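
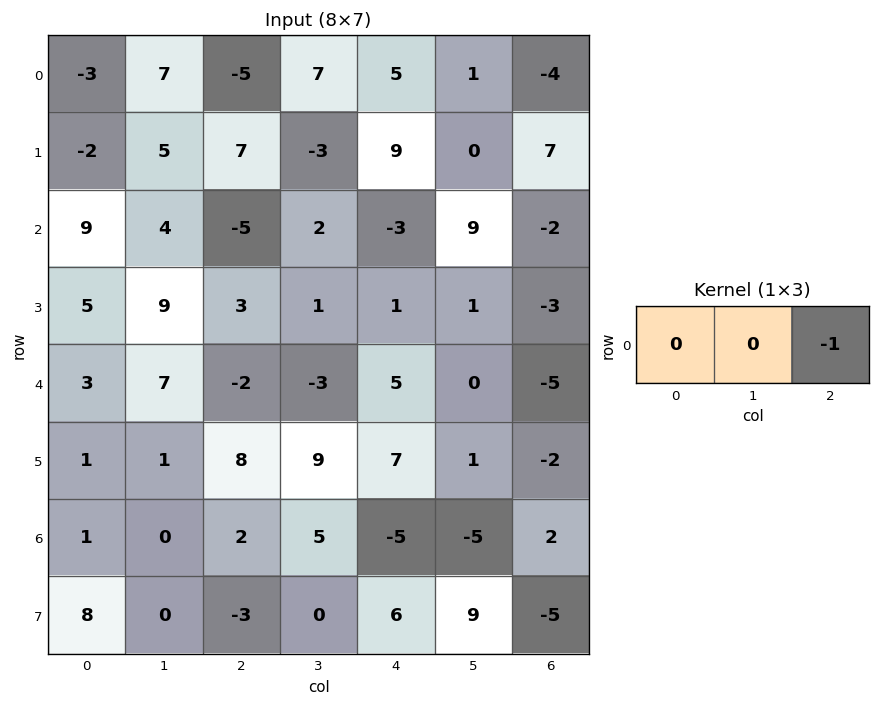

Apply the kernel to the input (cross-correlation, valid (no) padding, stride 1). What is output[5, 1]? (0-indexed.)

-9

The receptive field on the input at this output position is [1 8 9]. Elementwise product with the kernel and sum: 9·-1.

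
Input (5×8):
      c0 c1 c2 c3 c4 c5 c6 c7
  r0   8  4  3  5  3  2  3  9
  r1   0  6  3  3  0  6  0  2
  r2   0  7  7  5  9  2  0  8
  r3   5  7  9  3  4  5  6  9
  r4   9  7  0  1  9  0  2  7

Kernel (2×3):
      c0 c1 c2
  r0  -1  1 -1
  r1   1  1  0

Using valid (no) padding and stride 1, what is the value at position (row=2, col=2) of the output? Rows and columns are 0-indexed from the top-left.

The receptive field on the input at this output position is [7 5 9 / 9 3 4]. Elementwise product with the kernel and sum: 7·-1 + 5·1 + 9·-1 + 9·1 + 3·1.

1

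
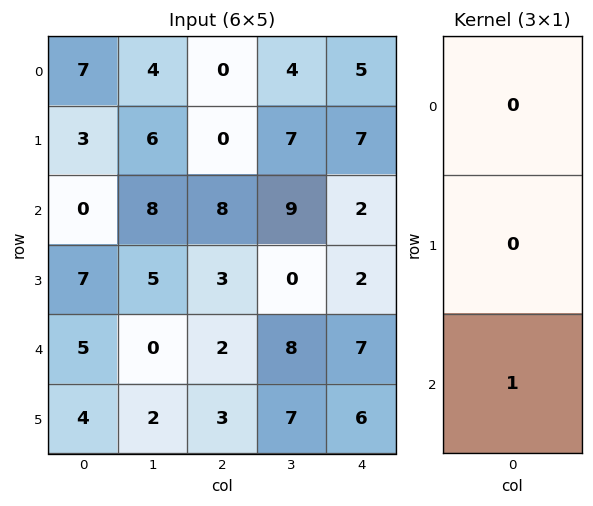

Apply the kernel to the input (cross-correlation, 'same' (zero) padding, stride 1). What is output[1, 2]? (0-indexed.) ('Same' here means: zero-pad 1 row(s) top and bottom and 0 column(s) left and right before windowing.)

8

The receptive field on the zero-padded input at this output position is [0 / 0 / 8]. Elementwise product with the kernel and sum: 8·1.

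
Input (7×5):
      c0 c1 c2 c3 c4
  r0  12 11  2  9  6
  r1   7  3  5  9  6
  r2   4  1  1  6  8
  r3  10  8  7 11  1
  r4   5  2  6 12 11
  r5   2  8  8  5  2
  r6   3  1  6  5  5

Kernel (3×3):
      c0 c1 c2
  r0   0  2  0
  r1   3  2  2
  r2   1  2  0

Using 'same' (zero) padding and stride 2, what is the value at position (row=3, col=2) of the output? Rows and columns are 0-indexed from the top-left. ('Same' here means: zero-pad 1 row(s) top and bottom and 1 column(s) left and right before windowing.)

The receptive field on the zero-padded input at this output position is [5 2 0 / 5 5 0 / 0 0 0]. Elementwise product with the kernel and sum: 2·2 + 5·3 + 5·2 + 0·2 + 0·1 + 0·2.

29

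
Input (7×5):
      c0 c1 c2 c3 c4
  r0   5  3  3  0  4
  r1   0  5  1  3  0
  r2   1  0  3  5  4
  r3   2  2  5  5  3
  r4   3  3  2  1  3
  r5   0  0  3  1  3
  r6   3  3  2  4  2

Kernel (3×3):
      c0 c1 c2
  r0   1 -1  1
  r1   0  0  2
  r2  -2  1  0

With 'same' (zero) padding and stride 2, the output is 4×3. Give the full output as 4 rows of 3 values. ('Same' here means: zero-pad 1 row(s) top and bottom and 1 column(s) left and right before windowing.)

Output[0,0]: The receptive field on the zero-padded input at this output position is [0 0 0 / 0 5 3 / 0 0 5]. Elementwise product with the kernel and sum: 0·1 + 0·-1 + 0·1 + 3·2 + 0·-2 + 0·1.

6 -9 -6
7 18 -4
6 7 3
6 6 -2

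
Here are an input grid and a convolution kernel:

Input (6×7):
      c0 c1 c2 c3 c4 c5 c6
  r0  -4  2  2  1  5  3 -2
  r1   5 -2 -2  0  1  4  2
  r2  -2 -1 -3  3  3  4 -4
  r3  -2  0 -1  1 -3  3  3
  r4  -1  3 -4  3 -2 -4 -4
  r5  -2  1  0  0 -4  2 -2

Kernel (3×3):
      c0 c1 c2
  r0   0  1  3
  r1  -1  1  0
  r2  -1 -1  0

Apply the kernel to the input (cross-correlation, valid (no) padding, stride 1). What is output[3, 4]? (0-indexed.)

The receptive field on the input at this output position is [-3 3 3 / -2 -4 -4 / -4 2 -2]. Elementwise product with the kernel and sum: 3·1 + 3·3 + -2·-1 + -4·1 + -4·-1 + 2·-1.

12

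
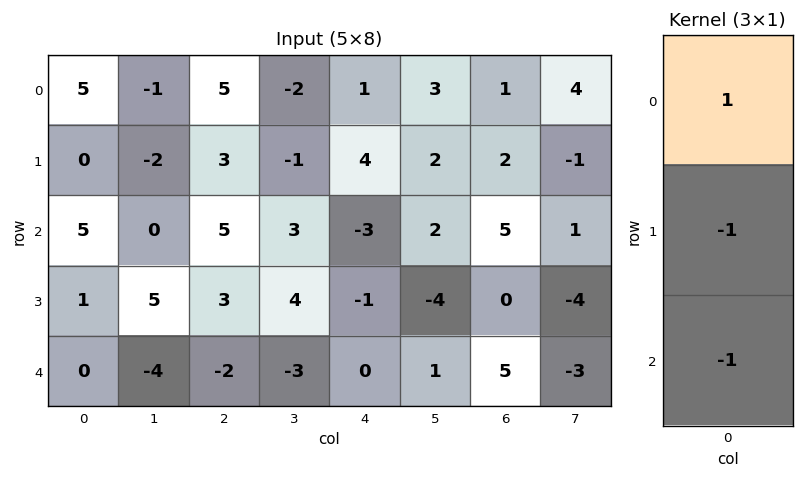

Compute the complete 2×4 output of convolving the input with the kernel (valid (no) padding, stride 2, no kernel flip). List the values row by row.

Output[0,0]: The receptive field on the input at this output position is [5 / 0 / 5]. Elementwise product with the kernel and sum: 5·1 + 0·-1 + 5·-1.

0 -3 0 -6
4 4 -2 0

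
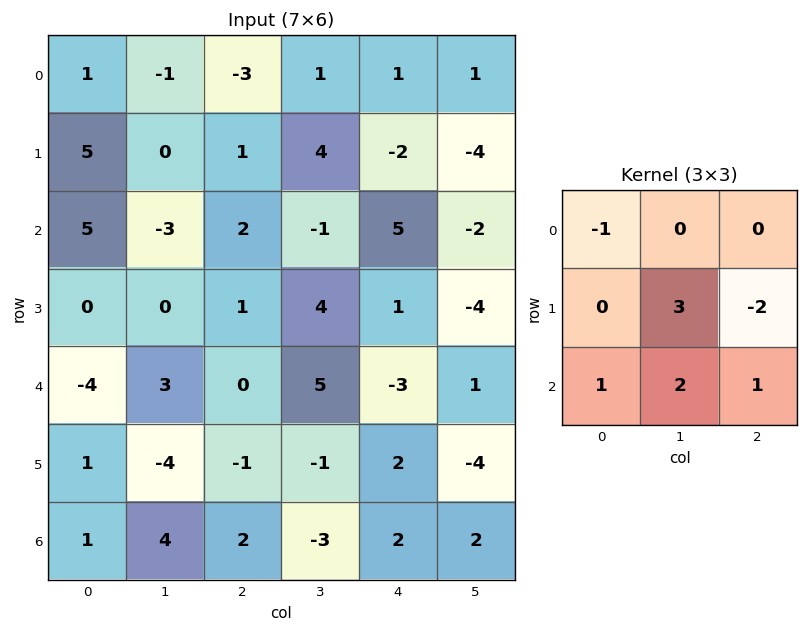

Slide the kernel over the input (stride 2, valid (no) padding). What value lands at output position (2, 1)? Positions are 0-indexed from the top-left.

-9

The receptive field on the input at this output position is [0 5 -3 / -1 -1 2 / 2 -3 2]. Elementwise product with the kernel and sum: 0·-1 + -1·3 + 2·-2 + 2·1 + -3·2 + 2·1.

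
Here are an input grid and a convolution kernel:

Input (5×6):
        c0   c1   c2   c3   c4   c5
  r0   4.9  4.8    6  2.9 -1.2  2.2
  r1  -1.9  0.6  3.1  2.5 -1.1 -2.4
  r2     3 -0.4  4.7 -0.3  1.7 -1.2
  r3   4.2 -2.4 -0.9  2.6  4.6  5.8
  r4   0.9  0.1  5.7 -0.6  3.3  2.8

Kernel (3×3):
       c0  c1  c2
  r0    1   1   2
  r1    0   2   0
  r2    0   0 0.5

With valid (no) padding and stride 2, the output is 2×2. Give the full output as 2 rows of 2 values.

Output[0,0]: The receptive field on the input at this output position is [4.9 4.8 6 / -1.9 0.6 3.1 / 3 -0.4 4.7]. Elementwise product with the kernel and sum: 4.9·1 + 4.8·1 + 6·2 + 0.6·2 + 4.7·0.5.

25.25 12.35
10.05 14.65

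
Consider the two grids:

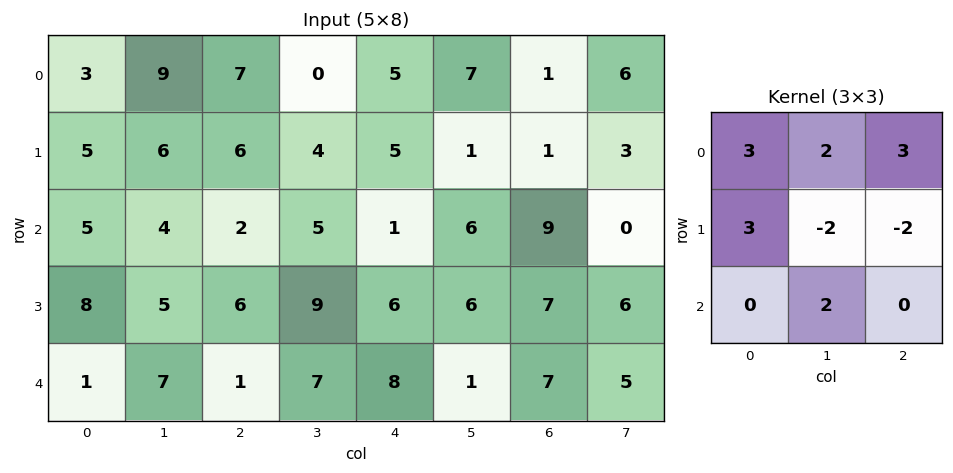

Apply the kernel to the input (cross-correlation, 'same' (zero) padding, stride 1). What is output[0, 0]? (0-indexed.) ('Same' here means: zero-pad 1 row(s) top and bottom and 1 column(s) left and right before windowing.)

The receptive field on the zero-padded input at this output position is [0 0 0 / 0 3 9 / 0 5 6]. Elementwise product with the kernel and sum: 0·3 + 0·2 + 0·3 + 0·3 + 3·-2 + 9·-2 + 5·2.

-14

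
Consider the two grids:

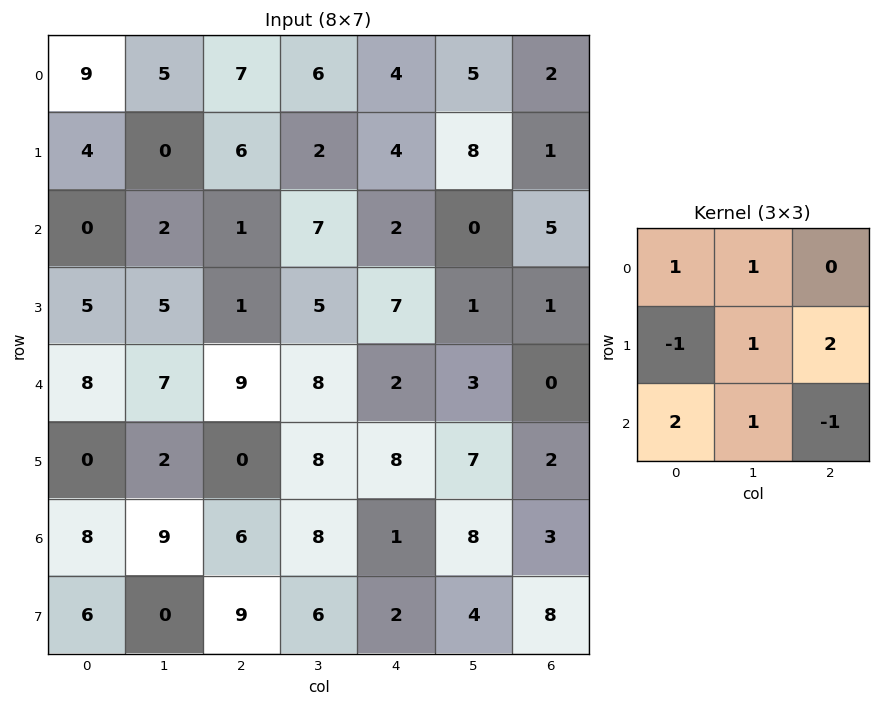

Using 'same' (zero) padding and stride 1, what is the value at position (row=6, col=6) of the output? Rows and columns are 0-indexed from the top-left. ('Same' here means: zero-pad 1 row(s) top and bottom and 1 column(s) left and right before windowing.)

20

The receptive field on the zero-padded input at this output position is [7 2 0 / 8 3 0 / 4 8 0]. Elementwise product with the kernel and sum: 7·1 + 2·1 + 8·-1 + 3·1 + 0·2 + 4·2 + 8·1 + 0·-1.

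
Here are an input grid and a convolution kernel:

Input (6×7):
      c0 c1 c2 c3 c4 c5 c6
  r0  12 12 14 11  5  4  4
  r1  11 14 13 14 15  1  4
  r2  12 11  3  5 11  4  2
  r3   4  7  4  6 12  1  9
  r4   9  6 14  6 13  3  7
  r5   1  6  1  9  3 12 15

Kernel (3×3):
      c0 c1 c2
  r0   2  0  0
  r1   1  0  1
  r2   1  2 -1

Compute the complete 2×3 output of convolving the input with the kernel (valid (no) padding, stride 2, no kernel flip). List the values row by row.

Output[0,0]: The receptive field on the input at this output position is [12 12 14 / 11 14 13 / 12 11 3]. Elementwise product with the kernel and sum: 12·2 + 11·1 + 13·1 + 12·1 + 11·2 + 3·-1.
Output[0,1]: The receptive field on the input at this output position is [14 11 5 / 13 14 15 / 3 5 11]. Elementwise product with the kernel and sum: 14·2 + 13·1 + 15·1 + 3·1 + 5·2 + 11·-1.

79 58 46
39 35 55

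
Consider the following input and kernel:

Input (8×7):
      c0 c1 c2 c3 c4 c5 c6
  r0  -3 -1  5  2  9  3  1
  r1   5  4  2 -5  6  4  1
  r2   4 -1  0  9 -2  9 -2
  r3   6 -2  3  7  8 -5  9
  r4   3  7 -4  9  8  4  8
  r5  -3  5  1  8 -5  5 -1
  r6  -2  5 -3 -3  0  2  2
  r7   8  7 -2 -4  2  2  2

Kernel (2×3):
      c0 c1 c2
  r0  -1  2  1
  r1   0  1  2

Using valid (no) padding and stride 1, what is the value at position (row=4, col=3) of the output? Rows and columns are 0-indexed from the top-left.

16

The receptive field on the input at this output position is [9 8 4 / 8 -5 5]. Elementwise product with the kernel and sum: 9·-1 + 8·2 + 4·1 + -5·1 + 5·2.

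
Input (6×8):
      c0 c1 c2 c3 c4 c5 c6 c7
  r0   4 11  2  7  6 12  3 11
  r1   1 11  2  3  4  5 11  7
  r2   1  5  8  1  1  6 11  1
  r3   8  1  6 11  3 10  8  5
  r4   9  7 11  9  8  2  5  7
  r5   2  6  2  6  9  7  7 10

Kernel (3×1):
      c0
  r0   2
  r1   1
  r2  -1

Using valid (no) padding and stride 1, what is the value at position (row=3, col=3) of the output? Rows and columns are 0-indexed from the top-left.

25

The receptive field on the input at this output position is [11 / 9 / 6]. Elementwise product with the kernel and sum: 11·2 + 9·1 + 6·-1.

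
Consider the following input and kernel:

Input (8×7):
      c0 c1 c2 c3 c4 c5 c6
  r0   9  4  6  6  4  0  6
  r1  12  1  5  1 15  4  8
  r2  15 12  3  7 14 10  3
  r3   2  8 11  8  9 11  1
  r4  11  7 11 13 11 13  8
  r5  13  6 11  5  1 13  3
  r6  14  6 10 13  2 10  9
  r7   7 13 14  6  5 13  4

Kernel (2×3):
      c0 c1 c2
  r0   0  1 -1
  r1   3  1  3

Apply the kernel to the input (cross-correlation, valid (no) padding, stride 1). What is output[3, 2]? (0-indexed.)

78

The receptive field on the input at this output position is [11 8 9 / 11 13 11]. Elementwise product with the kernel and sum: 8·1 + 9·-1 + 11·3 + 13·1 + 11·3.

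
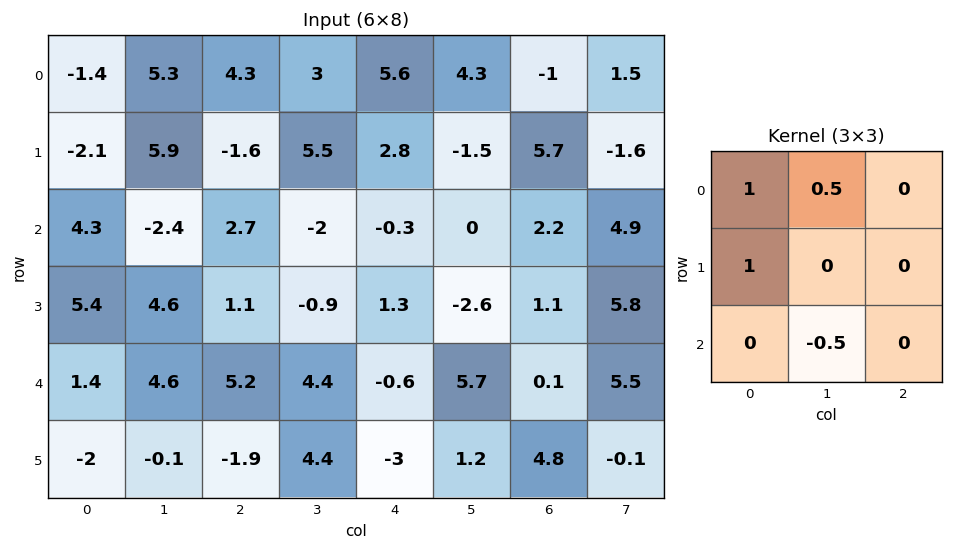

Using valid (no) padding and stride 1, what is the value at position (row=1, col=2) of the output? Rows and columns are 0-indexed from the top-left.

4.3

The receptive field on the input at this output position is [-1.6 5.5 2.8 / 2.7 -2 -0.3 / 1.1 -0.9 1.3]. Elementwise product with the kernel and sum: -1.6·1 + 5.5·0.5 + 2.7·1 + -0.9·-0.5.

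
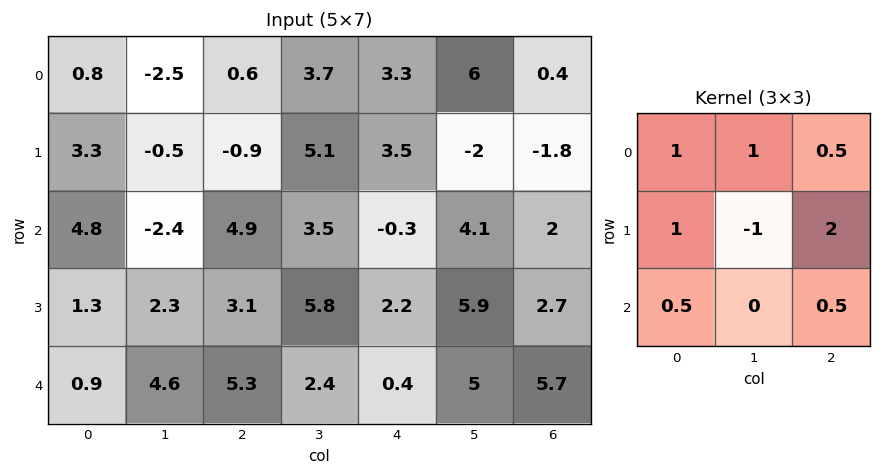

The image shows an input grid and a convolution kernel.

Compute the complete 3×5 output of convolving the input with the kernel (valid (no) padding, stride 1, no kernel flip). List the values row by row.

Output[0,0]: The receptive field on the input at this output position is [0.8 -2.5 0.6 / 3.3 -0.5 -0.9 / 4.8 -2.4 4.9]. Elementwise product with the kernel and sum: 0.8·1 + -2.5·1 + 0.6·0.5 + 3.3·1 + -0.5·-1 + -0.9·2 + 4.8·0.5 + 4.9·0.5.

5.45 11.1 9.25 11.4 12.25
21.55 4.9 9.4 25.45 2.65
13.15 18.55 12.8 24.35 9.55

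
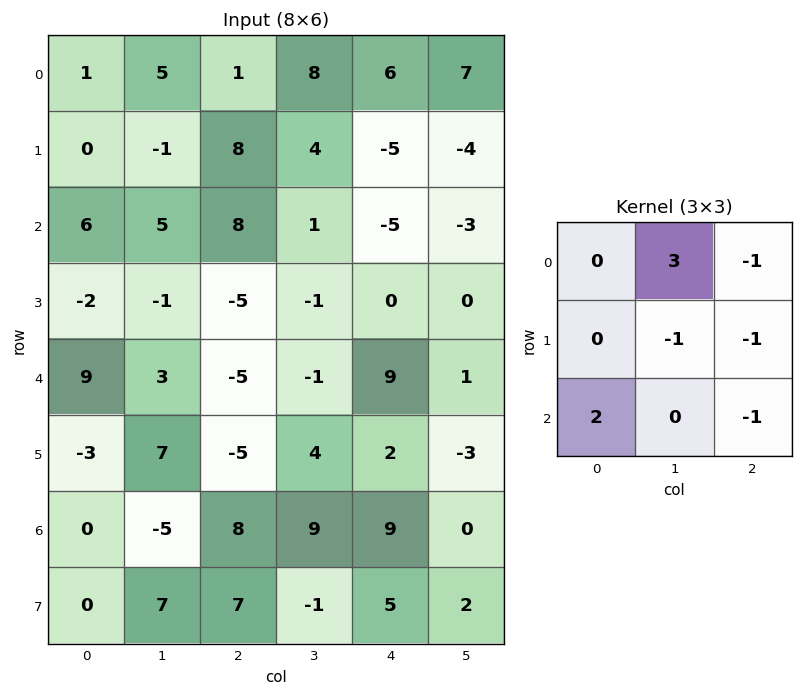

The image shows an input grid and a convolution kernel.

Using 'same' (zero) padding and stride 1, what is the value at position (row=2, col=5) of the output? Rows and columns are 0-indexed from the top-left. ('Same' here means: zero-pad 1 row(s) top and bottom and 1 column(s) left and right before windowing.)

-9

The receptive field on the zero-padded input at this output position is [-5 -4 0 / -5 -3 0 / 0 0 0]. Elementwise product with the kernel and sum: -4·3 + 0·-1 + -3·-1 + 0·-1 + 0·2 + 0·-1.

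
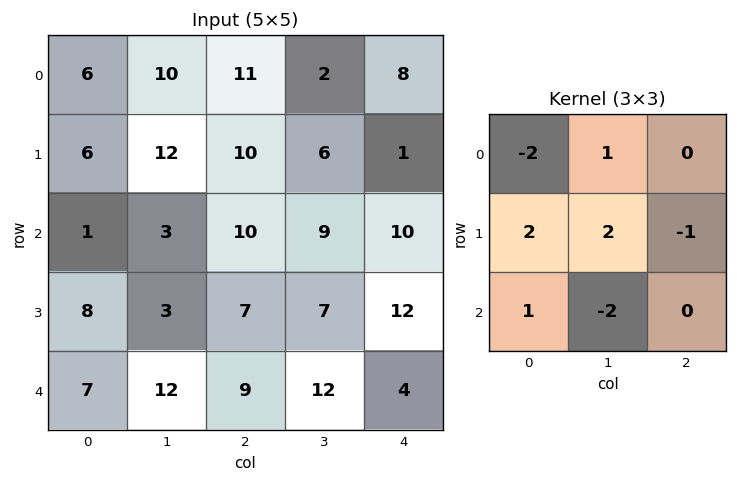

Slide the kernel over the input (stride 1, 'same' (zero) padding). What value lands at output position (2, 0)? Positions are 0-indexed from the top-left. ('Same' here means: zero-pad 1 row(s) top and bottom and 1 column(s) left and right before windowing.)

The receptive field on the zero-padded input at this output position is [0 6 12 / 0 1 3 / 0 8 3]. Elementwise product with the kernel and sum: 0·-2 + 6·1 + 0·2 + 1·2 + 3·-1 + 0·1 + 8·-2.

-11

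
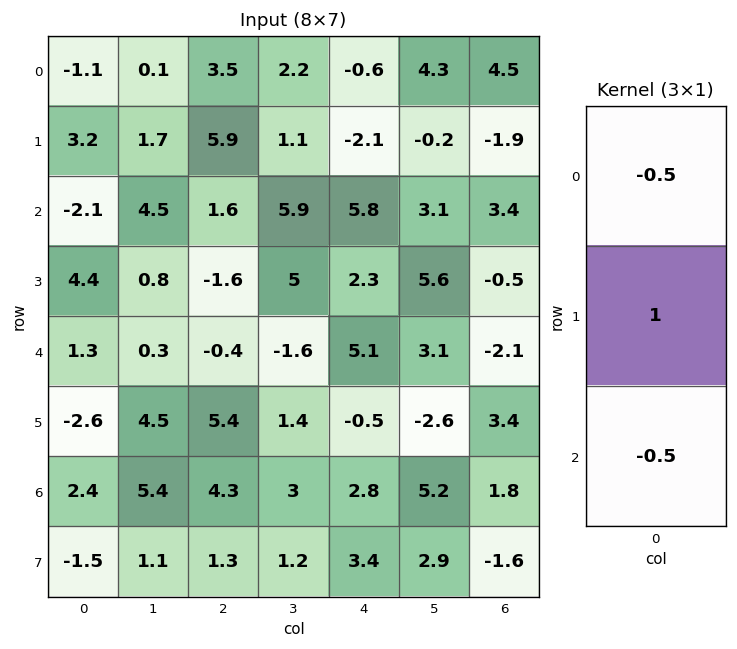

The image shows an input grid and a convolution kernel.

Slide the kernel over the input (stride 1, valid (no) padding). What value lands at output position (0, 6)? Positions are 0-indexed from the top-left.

The receptive field on the input at this output position is [4.5 / -1.9 / 3.4]. Elementwise product with the kernel and sum: 4.5·-0.5 + -1.9·1 + 3.4·-0.5.

-5.85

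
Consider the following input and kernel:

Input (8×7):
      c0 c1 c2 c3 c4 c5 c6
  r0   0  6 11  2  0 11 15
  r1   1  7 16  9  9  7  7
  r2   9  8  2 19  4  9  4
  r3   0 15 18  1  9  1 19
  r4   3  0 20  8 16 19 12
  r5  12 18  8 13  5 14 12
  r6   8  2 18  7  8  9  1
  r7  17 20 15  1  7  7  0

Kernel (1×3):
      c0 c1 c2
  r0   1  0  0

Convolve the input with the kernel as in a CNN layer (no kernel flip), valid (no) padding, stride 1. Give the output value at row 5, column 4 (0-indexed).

The receptive field on the input at this output position is [5 14 12]. Elementwise product with the kernel and sum: 5·1.

5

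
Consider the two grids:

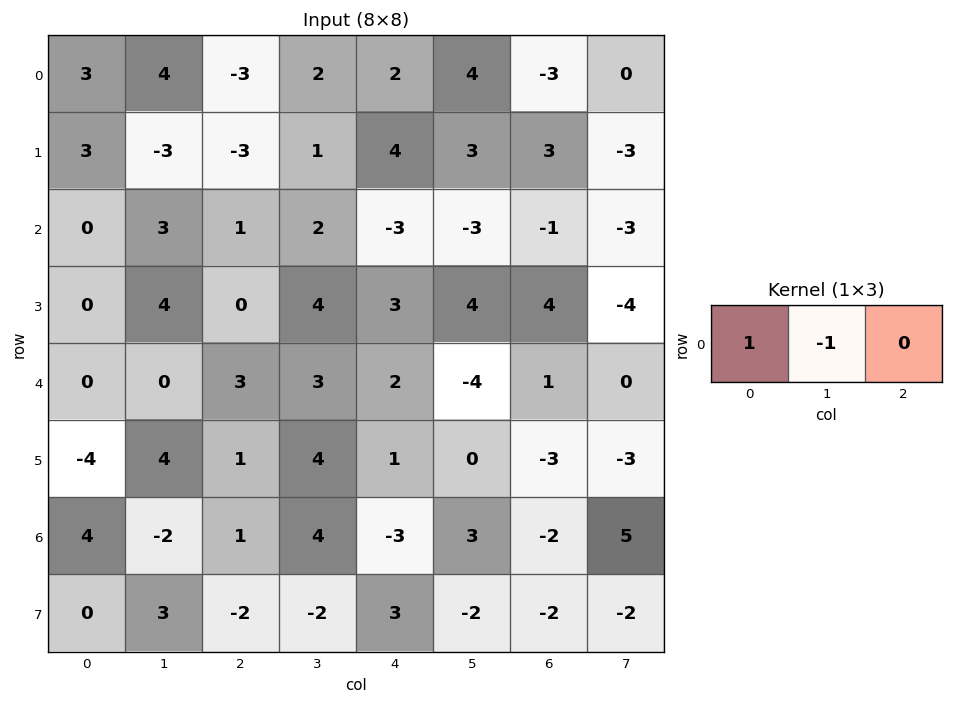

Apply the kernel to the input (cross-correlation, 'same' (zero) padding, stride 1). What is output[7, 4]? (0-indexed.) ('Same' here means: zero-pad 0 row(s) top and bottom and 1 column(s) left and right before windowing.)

The receptive field on the zero-padded input at this output position is [-2 3 -2]. Elementwise product with the kernel and sum: -2·1 + 3·-1.

-5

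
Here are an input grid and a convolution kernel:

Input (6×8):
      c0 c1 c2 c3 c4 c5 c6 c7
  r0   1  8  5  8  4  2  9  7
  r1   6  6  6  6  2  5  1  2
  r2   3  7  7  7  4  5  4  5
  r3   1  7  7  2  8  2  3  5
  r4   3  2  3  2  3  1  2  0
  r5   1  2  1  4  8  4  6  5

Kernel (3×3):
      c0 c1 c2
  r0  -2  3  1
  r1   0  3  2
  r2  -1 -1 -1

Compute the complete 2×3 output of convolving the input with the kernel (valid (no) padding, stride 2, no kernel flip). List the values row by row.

Output[0,0]: The receptive field on the input at this output position is [1 8 5 / 6 6 6 / 3 7 7]. Elementwise product with the kernel and sum: 1·-2 + 8·3 + 5·1 + 6·3 + 6·2 + 3·-1 + 7·-1 + 7·-1.
Output[0,1]: The receptive field on the input at this output position is [5 8 4 / 6 6 2 / 7 7 4]. Elementwise product with the kernel and sum: 5·-2 + 8·3 + 4·1 + 6·3 + 2·2 + 7·-1 + 7·-1 + 4·-1.

40 22 11
49 25 17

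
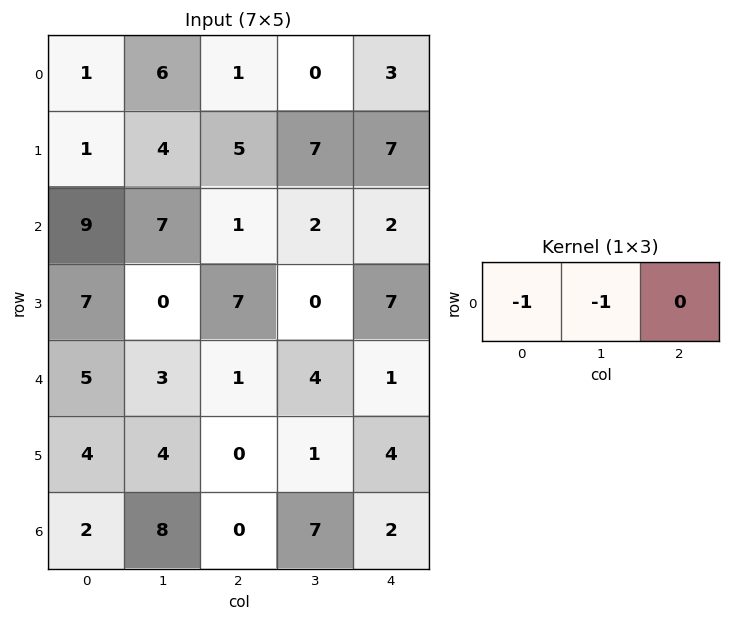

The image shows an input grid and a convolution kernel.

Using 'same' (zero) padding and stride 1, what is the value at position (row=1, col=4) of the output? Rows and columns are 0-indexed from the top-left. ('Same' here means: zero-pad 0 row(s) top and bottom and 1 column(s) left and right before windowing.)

-14

The receptive field on the zero-padded input at this output position is [7 7 0]. Elementwise product with the kernel and sum: 7·-1 + 7·-1.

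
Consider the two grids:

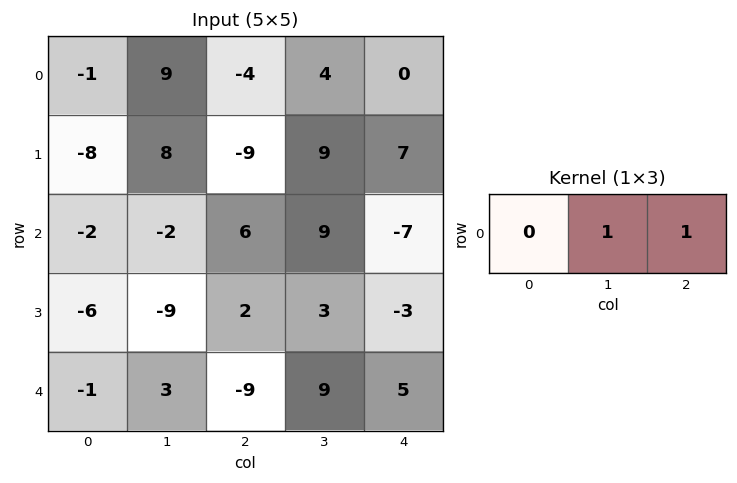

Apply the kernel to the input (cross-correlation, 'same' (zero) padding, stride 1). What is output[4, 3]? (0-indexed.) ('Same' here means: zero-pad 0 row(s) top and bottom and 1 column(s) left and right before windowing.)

14

The receptive field on the zero-padded input at this output position is [-9 9 5]. Elementwise product with the kernel and sum: 9·1 + 5·1.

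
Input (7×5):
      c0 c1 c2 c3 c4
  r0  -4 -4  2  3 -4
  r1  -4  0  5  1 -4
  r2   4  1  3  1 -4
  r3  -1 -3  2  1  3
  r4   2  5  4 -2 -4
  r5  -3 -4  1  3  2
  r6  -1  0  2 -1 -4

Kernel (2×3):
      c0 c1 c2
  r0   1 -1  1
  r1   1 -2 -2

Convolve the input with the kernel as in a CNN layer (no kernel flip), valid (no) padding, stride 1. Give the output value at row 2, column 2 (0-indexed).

The receptive field on the input at this output position is [3 1 -4 / 2 1 3]. Elementwise product with the kernel and sum: 3·1 + 1·-1 + -4·1 + 2·1 + 1·-2 + 3·-2.

-8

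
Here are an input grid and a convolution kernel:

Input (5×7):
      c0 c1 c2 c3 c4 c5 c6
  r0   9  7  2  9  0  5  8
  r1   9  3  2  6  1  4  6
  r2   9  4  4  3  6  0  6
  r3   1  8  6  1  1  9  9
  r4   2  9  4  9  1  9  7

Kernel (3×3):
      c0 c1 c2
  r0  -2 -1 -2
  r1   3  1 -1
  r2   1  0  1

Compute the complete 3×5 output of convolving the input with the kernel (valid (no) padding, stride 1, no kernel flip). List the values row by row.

12 -22 8 -10 -8
9 2 4 4 4
-19 29 0 1 -13

Output[0,0]: The receptive field on the input at this output position is [9 7 2 / 9 3 2 / 9 4 4]. Elementwise product with the kernel and sum: 9·-2 + 7·-1 + 2·-2 + 9·3 + 3·1 + 2·-1 + 9·1 + 4·1.
Output[0,1]: The receptive field on the input at this output position is [7 2 9 / 3 2 6 / 4 4 3]. Elementwise product with the kernel and sum: 7·-2 + 2·-1 + 9·-2 + 3·3 + 2·1 + 6·-1 + 4·1 + 3·1.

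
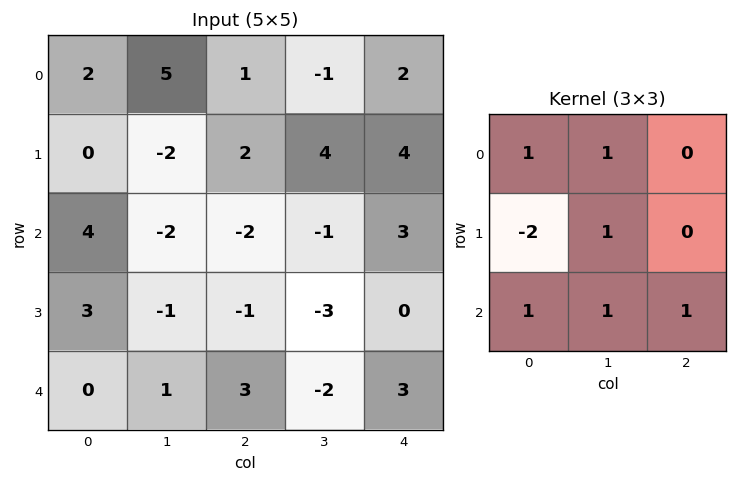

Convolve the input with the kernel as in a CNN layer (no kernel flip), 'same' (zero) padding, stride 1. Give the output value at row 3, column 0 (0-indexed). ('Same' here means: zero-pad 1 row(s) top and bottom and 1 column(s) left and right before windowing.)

The receptive field on the zero-padded input at this output position is [0 4 -2 / 0 3 -1 / 0 0 1]. Elementwise product with the kernel and sum: 0·1 + 4·1 + 0·-2 + 3·1 + 0·1 + 0·1 + 1·1.

8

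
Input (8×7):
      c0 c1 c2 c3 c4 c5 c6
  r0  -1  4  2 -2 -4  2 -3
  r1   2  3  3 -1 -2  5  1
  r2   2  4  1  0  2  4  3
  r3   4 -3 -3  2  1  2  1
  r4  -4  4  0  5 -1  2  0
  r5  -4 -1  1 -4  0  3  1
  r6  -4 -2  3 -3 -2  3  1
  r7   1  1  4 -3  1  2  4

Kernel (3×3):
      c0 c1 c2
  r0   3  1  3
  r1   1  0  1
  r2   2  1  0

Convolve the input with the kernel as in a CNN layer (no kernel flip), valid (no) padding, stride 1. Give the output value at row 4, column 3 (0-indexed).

11

The receptive field on the input at this output position is [5 -1 2 / -4 0 3 / -3 -2 3]. Elementwise product with the kernel and sum: 5·3 + -1·1 + 2·3 + -4·1 + 3·1 + -3·2 + -2·1.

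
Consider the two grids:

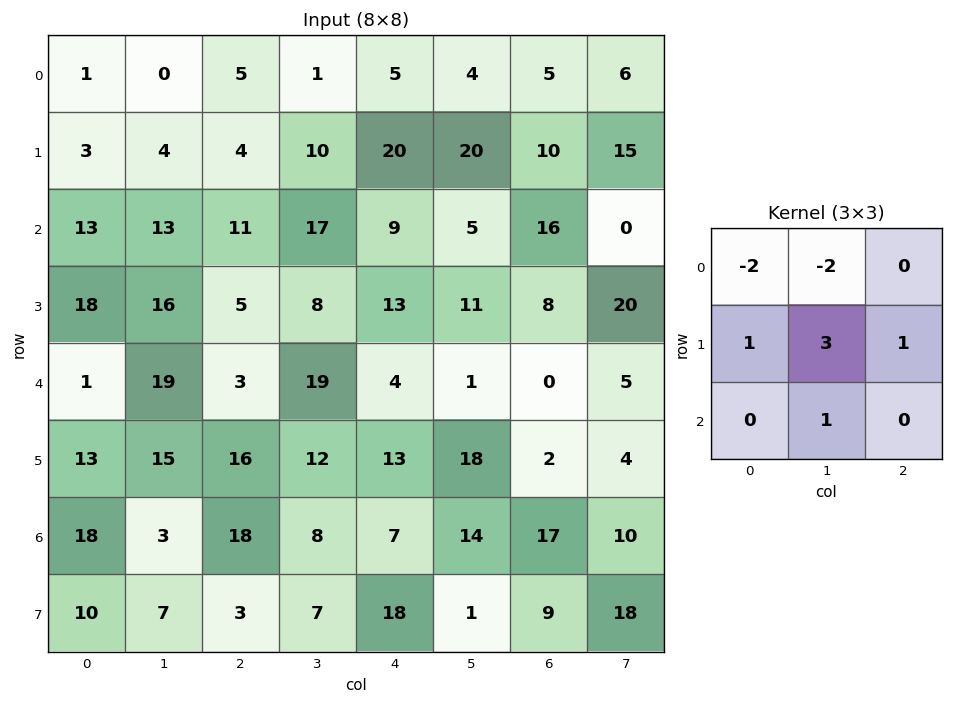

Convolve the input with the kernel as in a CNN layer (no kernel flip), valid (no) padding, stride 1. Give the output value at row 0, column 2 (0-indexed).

The receptive field on the input at this output position is [5 1 5 / 4 10 20 / 11 17 9]. Elementwise product with the kernel and sum: 5·-2 + 1·-2 + 4·1 + 10·3 + 20·1 + 17·1.

59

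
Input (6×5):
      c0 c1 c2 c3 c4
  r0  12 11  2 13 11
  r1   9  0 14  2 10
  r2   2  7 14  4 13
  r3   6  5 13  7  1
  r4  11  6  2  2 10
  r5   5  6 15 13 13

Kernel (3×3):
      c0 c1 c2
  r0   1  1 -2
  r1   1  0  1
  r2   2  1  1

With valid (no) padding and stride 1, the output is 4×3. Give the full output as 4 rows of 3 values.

Output[0,0]: The receptive field on the input at this output position is [12 11 2 / 9 0 14 / 2 7 14]. Elementwise product with the kernel and sum: 12·1 + 11·1 + 2·-2 + 9·1 + 14·1 + 2·2 + 7·1 + 14·1.

67 21 62
27 51 57
30 41 22
29 52 86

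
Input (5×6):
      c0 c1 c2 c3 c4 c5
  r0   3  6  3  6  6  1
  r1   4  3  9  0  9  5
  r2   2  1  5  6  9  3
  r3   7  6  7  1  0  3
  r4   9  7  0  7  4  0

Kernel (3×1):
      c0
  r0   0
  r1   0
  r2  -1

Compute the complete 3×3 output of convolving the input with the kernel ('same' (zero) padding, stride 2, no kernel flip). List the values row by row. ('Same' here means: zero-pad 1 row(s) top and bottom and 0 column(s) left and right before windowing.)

-4 -9 -9
-7 -7 0
0 0 0

Output[0,0]: The receptive field on the zero-padded input at this output position is [0 / 3 / 4]. Elementwise product with the kernel and sum: 4·-1.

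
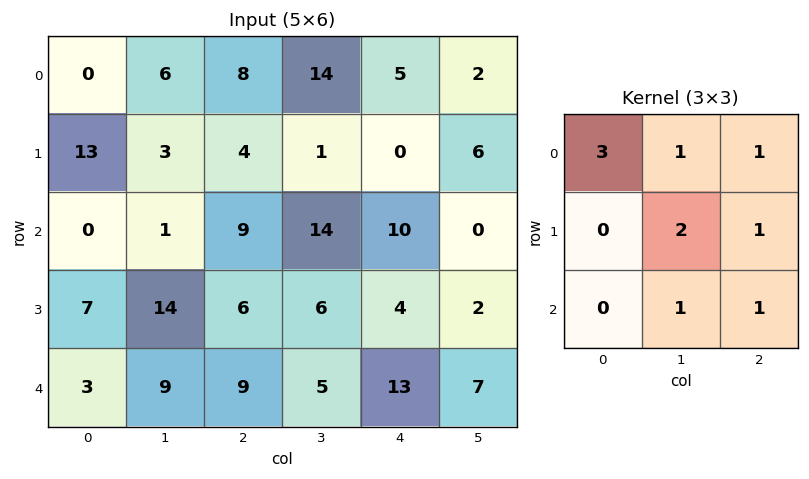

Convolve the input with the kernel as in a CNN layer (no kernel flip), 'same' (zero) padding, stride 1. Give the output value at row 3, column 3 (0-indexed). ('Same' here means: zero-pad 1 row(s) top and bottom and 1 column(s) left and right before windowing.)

The receptive field on the zero-padded input at this output position is [9 14 10 / 6 6 4 / 9 5 13]. Elementwise product with the kernel and sum: 9·3 + 14·1 + 10·1 + 6·2 + 4·1 + 5·1 + 13·1.

85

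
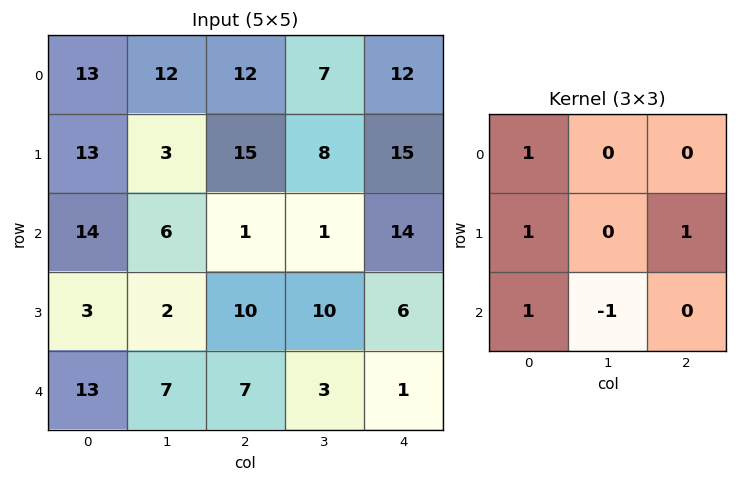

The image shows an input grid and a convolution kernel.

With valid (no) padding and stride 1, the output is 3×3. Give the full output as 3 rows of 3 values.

Output[0,0]: The receptive field on the input at this output position is [13 12 12 / 13 3 15 / 14 6 1]. Elementwise product with the kernel and sum: 13·1 + 13·1 + 15·1 + 14·1 + 6·-1.
Output[0,1]: The receptive field on the input at this output position is [12 12 7 / 3 15 8 / 6 1 1]. Elementwise product with the kernel and sum: 12·1 + 3·1 + 8·1 + 6·1 + 1·-1.

49 28 42
29 2 30
33 18 21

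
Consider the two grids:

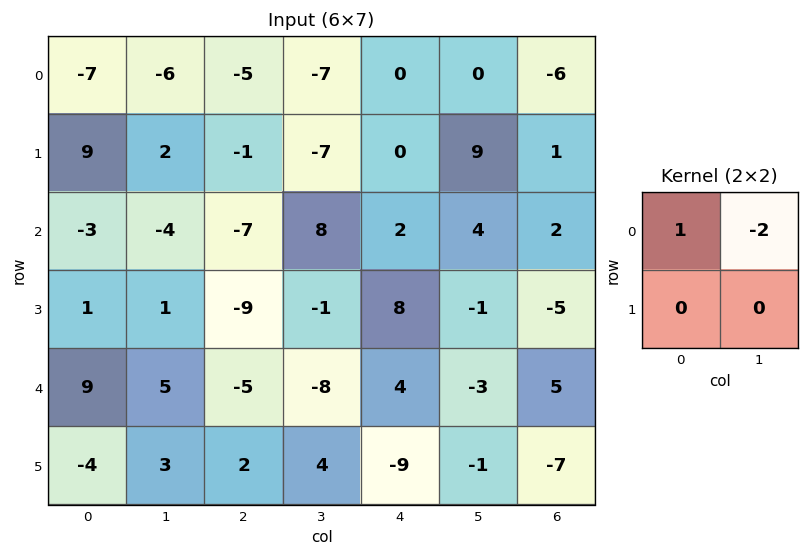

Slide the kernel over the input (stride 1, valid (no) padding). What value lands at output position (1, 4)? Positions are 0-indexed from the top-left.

-18

The receptive field on the input at this output position is [0 9 / 2 4]. Elementwise product with the kernel and sum: 0·1 + 9·-2.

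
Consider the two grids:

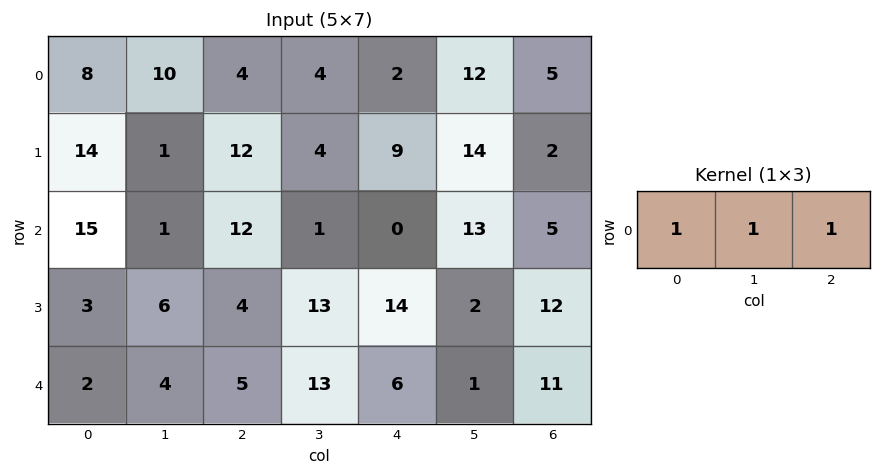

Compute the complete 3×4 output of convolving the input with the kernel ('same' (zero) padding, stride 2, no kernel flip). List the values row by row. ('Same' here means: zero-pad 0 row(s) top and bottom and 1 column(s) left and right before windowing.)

18 18 18 17
16 14 14 18
6 22 20 12

Output[0,0]: The receptive field on the zero-padded input at this output position is [0 8 10]. Elementwise product with the kernel and sum: 0·1 + 8·1 + 10·1.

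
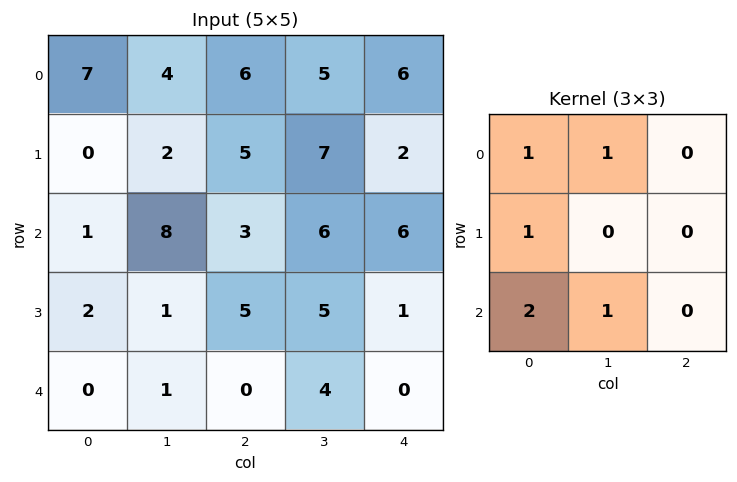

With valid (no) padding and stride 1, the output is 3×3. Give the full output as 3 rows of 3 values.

Output[0,0]: The receptive field on the input at this output position is [7 4 6 / 0 2 5 / 1 8 3]. Elementwise product with the kernel and sum: 7·1 + 4·1 + 0·1 + 1·2 + 8·1.

21 31 28
8 22 30
12 14 18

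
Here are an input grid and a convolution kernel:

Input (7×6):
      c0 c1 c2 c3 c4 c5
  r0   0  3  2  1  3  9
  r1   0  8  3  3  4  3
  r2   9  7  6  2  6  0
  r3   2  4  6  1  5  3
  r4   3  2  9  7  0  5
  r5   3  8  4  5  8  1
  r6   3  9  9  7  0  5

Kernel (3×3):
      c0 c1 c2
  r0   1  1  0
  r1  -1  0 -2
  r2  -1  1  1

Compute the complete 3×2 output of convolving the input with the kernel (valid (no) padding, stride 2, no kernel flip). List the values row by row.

Output[0,0]: The receptive field on the input at this output position is [0 3 2 / 0 8 3 / 9 7 6]. Elementwise product with the kernel and sum: 0·1 + 3·1 + 0·-1 + 3·-2 + 9·-1 + 7·1 + 6·1.

1 -6
10 -10
9 -6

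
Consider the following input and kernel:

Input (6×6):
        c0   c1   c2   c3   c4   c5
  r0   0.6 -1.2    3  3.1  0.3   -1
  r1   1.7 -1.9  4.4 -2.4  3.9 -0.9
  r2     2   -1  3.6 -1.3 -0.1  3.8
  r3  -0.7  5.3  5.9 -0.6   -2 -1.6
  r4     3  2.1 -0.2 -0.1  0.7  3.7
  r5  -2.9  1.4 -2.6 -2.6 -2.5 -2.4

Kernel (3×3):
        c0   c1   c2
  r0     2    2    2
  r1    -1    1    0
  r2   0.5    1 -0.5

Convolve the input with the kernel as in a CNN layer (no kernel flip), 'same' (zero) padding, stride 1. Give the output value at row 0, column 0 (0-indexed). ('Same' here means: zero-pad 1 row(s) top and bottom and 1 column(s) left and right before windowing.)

The receptive field on the zero-padded input at this output position is [0 0 0 / 0 0.6 -1.2 / 0 1.7 -1.9]. Elementwise product with the kernel and sum: 0·2 + 0·2 + 0·2 + 0·-1 + 0.6·1 + 0·0.5 + 1.7·1 + -1.9·-0.5.

3.25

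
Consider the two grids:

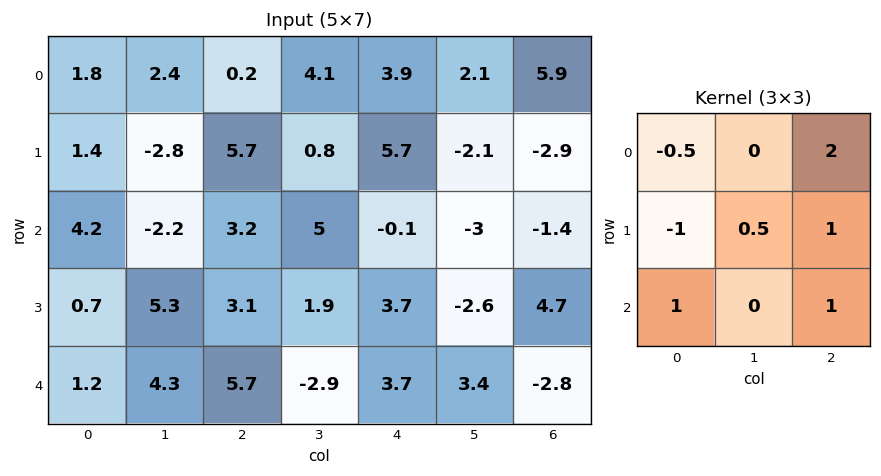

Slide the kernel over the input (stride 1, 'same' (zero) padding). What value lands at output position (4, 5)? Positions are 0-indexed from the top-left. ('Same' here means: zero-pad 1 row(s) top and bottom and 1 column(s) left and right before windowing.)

2.75

The receptive field on the zero-padded input at this output position is [3.7 -2.6 4.7 / 3.7 3.4 -2.8 / 0 0 0]. Elementwise product with the kernel and sum: 3.7·-0.5 + 4.7·2 + 3.7·-1 + 3.4·0.5 + -2.8·1 + 0·1 + 0·1.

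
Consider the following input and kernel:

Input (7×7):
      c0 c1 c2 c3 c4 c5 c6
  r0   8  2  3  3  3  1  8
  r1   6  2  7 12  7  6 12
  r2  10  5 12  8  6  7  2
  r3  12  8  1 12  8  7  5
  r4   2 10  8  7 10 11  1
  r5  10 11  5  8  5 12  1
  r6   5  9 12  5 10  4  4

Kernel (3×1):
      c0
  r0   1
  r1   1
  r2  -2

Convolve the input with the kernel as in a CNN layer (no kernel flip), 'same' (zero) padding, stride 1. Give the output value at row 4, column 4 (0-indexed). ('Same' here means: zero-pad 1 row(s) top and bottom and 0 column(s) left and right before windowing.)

8

The receptive field on the zero-padded input at this output position is [8 / 10 / 5]. Elementwise product with the kernel and sum: 8·1 + 10·1 + 5·-2.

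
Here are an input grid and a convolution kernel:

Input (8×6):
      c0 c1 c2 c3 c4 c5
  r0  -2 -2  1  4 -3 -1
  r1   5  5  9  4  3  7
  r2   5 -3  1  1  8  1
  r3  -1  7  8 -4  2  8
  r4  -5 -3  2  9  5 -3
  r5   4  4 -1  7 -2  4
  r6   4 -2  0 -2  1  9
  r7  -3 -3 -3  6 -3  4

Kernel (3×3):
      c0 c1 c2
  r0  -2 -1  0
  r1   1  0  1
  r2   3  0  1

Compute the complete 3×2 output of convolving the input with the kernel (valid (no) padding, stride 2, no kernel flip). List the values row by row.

Output[0,0]: The receptive field on the input at this output position is [-2 -2 1 / 5 5 9 / 5 -3 1]. Elementwise product with the kernel and sum: -2·-2 + -2·-1 + 5·1 + 9·1 + 5·3 + 1·1.

36 17
-13 18
28 -15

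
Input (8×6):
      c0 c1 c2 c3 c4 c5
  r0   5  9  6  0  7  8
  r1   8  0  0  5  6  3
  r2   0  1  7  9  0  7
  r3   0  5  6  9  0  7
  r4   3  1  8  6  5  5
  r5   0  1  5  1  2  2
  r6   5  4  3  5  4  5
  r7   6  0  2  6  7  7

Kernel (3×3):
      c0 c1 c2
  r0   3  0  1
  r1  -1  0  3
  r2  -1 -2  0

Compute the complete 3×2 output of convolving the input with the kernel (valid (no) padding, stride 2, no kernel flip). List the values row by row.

11 18
20 -5
19 17

Output[0,0]: The receptive field on the input at this output position is [5 9 6 / 8 0 0 / 0 1 7]. Elementwise product with the kernel and sum: 5·3 + 6·1 + 8·-1 + 0·3 + 0·-1 + 1·-2.
Output[0,1]: The receptive field on the input at this output position is [6 0 7 / 0 5 6 / 7 9 0]. Elementwise product with the kernel and sum: 6·3 + 7·1 + 0·-1 + 6·3 + 7·-1 + 9·-2.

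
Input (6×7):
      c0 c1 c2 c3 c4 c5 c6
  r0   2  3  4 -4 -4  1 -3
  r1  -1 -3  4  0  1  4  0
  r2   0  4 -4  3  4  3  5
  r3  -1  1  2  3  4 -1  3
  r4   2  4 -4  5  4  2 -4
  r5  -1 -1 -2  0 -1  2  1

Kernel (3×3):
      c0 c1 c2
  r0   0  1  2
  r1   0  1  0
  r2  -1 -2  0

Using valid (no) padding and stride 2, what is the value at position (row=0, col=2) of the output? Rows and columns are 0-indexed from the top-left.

-11

The receptive field on the input at this output position is [-4 1 -3 / 1 4 0 / 4 3 5]. Elementwise product with the kernel and sum: 1·1 + -3·2 + 4·1 + 4·-1 + 3·-2.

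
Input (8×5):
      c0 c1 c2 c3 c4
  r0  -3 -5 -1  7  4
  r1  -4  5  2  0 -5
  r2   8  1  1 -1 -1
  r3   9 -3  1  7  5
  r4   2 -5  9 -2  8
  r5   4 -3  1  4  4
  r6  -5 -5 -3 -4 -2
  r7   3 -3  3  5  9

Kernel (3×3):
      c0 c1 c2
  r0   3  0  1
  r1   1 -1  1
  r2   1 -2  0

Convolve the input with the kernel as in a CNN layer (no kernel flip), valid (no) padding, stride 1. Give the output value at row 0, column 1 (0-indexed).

The receptive field on the input at this output position is [-5 -1 7 / 5 2 0 / 1 1 -1]. Elementwise product with the kernel and sum: -5·3 + 7·1 + 5·1 + 2·-1 + 0·1 + 1·1 + 1·-2.

-6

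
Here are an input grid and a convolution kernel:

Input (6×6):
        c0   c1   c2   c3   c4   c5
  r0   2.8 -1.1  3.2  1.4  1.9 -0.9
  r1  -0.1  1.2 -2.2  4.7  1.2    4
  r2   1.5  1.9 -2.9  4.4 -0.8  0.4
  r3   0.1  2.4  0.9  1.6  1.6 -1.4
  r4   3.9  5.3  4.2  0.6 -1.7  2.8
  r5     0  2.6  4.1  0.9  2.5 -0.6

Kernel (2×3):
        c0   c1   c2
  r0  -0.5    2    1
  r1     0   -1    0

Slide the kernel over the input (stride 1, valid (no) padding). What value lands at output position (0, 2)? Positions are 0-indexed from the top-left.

-1.6

The receptive field on the input at this output position is [3.2 1.4 1.9 / -2.2 4.7 1.2]. Elementwise product with the kernel and sum: 3.2·-0.5 + 1.4·2 + 1.9·1 + 4.7·-1.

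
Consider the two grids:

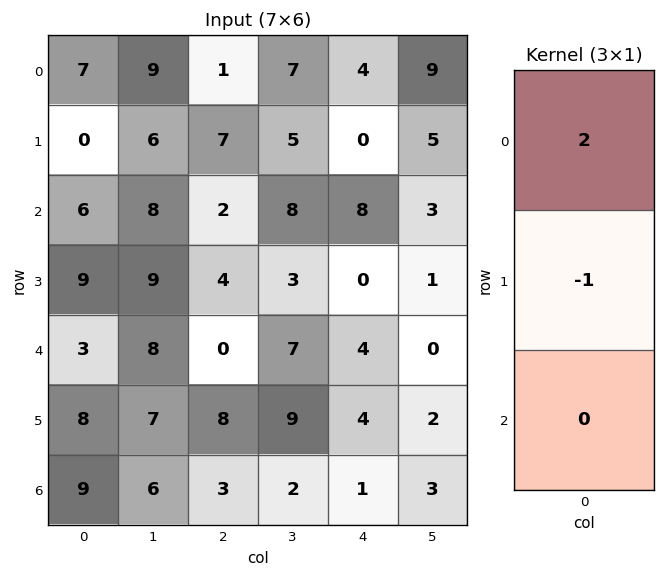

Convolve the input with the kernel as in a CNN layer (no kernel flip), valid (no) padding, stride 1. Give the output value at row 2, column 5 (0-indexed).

The receptive field on the input at this output position is [3 / 1 / 0]. Elementwise product with the kernel and sum: 3·2 + 1·-1.

5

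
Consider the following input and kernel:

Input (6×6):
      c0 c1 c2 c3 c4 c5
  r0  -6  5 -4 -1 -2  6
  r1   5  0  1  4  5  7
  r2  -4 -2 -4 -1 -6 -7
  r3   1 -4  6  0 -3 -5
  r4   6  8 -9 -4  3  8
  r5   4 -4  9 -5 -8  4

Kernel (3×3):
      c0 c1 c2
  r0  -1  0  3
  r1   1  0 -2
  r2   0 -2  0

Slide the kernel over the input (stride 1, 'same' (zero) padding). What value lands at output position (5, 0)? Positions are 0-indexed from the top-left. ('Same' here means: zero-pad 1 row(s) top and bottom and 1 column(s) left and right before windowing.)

The receptive field on the zero-padded input at this output position is [0 6 8 / 0 4 -4 / 0 0 0]. Elementwise product with the kernel and sum: 0·-1 + 8·3 + 0·1 + -4·-2 + 0·-2.

32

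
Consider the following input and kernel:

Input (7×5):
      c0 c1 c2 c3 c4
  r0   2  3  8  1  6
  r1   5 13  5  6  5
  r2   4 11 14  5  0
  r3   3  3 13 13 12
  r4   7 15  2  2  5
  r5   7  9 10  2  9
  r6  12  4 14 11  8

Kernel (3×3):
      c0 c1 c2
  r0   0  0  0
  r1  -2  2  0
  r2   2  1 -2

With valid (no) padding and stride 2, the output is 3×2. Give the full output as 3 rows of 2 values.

7 35
25 -4
4 7

Output[0,0]: The receptive field on the input at this output position is [2 3 8 / 5 13 5 / 4 11 14]. Elementwise product with the kernel and sum: 5·-2 + 13·2 + 4·2 + 11·1 + 14·-2.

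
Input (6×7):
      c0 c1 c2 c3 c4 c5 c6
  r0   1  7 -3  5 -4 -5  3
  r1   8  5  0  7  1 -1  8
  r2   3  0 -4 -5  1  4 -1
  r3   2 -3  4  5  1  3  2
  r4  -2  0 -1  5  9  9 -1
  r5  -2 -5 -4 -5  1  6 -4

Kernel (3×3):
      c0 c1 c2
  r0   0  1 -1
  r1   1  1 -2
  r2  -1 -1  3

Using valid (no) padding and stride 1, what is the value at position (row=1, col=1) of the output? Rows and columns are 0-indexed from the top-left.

13

The receptive field on the input at this output position is [5 0 7 / 0 -4 -5 / -3 4 5]. Elementwise product with the kernel and sum: 0·1 + 7·-1 + 0·1 + -4·1 + -5·-2 + -3·-1 + 4·-1 + 5·3.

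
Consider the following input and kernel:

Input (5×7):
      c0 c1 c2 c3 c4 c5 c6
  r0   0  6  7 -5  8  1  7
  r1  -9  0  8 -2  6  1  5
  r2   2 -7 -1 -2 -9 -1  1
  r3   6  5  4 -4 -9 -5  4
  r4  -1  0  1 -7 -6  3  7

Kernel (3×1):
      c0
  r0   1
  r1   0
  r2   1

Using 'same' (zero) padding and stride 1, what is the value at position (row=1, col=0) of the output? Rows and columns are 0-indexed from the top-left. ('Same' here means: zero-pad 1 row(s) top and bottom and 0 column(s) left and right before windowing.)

2

The receptive field on the zero-padded input at this output position is [0 / -9 / 2]. Elementwise product with the kernel and sum: 0·1 + 2·1.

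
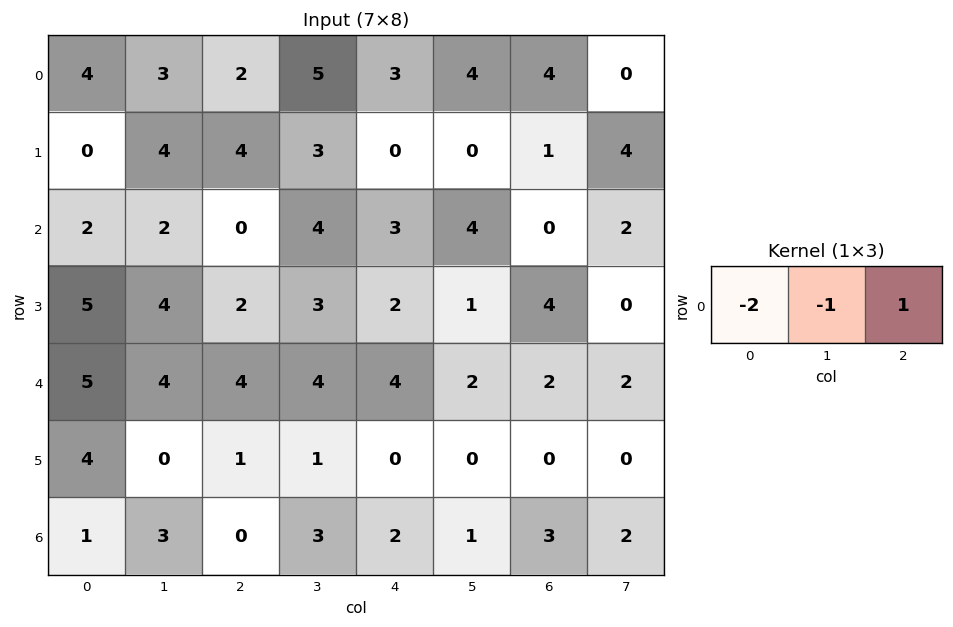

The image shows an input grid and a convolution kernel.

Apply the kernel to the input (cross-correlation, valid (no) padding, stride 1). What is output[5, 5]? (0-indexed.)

The receptive field on the input at this output position is [0 0 0]. Elementwise product with the kernel and sum: 0·-2 + 0·-1 + 0·1.

0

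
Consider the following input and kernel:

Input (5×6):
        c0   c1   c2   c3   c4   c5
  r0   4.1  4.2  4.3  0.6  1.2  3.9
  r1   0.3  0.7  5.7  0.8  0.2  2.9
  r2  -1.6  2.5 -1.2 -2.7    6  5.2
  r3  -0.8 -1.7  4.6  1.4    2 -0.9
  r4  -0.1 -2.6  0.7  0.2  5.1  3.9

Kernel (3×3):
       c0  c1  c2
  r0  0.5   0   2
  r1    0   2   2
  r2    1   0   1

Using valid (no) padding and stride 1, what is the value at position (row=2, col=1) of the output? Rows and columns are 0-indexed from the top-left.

The receptive field on the input at this output position is [2.5 -1.2 -2.7 / -1.7 4.6 1.4 / -2.6 0.7 0.2]. Elementwise product with the kernel and sum: 2.5·0.5 + -2.7·2 + 4.6·2 + 1.4·2 + -2.6·1 + 0.2·1.

5.45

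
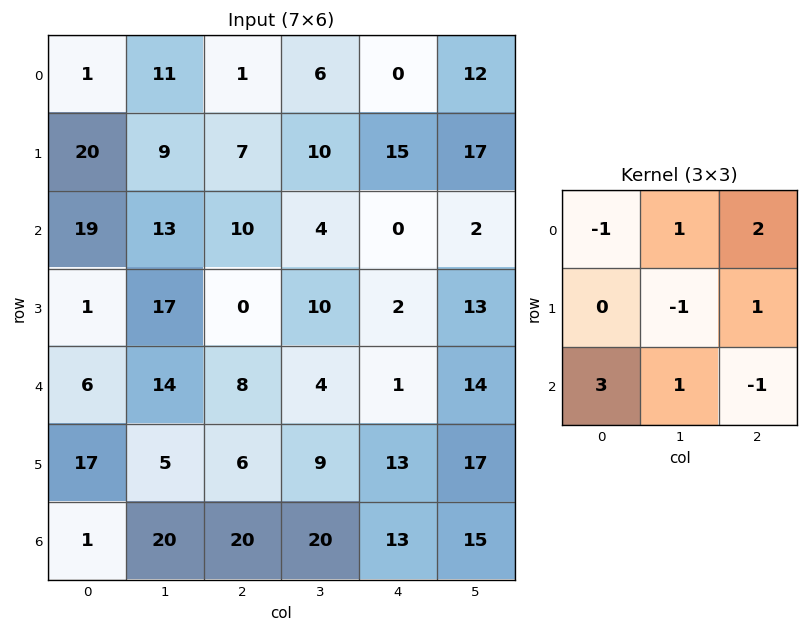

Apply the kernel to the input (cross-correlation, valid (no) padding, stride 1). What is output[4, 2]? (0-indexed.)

69

The receptive field on the input at this output position is [8 4 1 / 6 9 13 / 20 20 13]. Elementwise product with the kernel and sum: 8·-1 + 4·1 + 1·2 + 9·-1 + 13·1 + 20·3 + 20·1 + 13·-1.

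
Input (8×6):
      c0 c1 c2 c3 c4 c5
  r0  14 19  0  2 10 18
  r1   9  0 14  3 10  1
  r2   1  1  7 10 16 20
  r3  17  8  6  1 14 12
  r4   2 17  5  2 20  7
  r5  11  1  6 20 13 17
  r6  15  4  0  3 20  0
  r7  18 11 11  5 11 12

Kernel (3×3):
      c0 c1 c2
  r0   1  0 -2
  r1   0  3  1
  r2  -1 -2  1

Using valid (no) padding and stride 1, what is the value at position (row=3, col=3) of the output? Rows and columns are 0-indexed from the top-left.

The receptive field on the input at this output position is [1 14 12 / 2 20 7 / 20 13 17]. Elementwise product with the kernel and sum: 1·1 + 12·-2 + 20·3 + 7·1 + 20·-1 + 13·-2 + 17·1.

15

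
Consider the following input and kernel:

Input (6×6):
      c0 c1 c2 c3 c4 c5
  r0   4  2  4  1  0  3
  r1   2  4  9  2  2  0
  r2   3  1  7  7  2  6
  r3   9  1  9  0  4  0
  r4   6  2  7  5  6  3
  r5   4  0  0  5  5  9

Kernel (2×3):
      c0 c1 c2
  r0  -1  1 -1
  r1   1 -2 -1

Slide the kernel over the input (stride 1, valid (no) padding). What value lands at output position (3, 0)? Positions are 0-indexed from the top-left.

-22

The receptive field on the input at this output position is [9 1 9 / 6 2 7]. Elementwise product with the kernel and sum: 9·-1 + 1·1 + 9·-1 + 6·1 + 2·-2 + 7·-1.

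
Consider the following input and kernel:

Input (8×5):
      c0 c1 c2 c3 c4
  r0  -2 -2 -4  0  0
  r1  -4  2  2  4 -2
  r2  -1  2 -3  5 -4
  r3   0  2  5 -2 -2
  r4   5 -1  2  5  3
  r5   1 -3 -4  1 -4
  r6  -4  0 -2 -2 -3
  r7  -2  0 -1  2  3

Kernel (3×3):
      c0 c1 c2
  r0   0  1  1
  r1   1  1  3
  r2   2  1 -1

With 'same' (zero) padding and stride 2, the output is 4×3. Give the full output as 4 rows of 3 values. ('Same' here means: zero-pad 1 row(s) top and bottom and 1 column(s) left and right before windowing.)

Output[0,0]: The receptive field on the zero-padded input at this output position is [0 0 0 / 0 -2 -2 / 0 -4 2]. Elementwise product with the kernel and sum: 0·1 + 0·1 + 0·1 + -2·1 + -2·3 + 0·2 + -4·1 + 2·-1.

-14 -4 6
1 31 -7
8 8 4
-8 -14 -2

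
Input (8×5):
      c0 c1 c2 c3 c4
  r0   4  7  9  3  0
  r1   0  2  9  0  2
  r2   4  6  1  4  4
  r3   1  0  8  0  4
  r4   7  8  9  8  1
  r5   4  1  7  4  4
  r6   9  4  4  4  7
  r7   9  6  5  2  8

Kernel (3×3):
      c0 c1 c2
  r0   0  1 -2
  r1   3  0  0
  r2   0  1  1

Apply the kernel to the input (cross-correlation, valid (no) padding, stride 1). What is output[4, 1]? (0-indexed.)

The receptive field on the input at this output position is [8 9 8 / 1 7 4 / 4 4 4]. Elementwise product with the kernel and sum: 9·1 + 8·-2 + 1·3 + 4·1 + 4·1.

4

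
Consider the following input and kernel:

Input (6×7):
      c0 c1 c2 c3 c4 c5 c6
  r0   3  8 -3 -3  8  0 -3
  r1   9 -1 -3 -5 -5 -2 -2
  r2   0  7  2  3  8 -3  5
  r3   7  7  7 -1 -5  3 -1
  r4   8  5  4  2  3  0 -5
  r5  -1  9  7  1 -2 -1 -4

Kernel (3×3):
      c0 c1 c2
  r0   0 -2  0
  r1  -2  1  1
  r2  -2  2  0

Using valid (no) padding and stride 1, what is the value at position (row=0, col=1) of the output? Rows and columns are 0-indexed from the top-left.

-10

The receptive field on the input at this output position is [8 -3 -3 / -1 -3 -5 / 7 2 3]. Elementwise product with the kernel and sum: -3·-2 + -1·-2 + -3·1 + -5·1 + 7·-2 + 2·2.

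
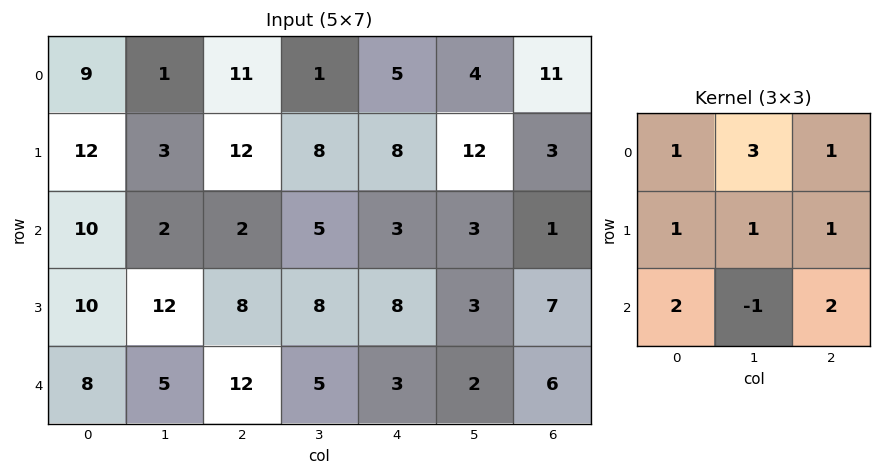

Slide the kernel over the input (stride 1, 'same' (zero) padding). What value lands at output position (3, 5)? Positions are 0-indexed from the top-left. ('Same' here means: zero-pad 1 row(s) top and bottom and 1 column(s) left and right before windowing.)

The receptive field on the zero-padded input at this output position is [3 3 1 / 8 3 7 / 3 2 6]. Elementwise product with the kernel and sum: 3·1 + 3·3 + 1·1 + 8·1 + 3·1 + 7·1 + 3·2 + 2·-1 + 6·2.

47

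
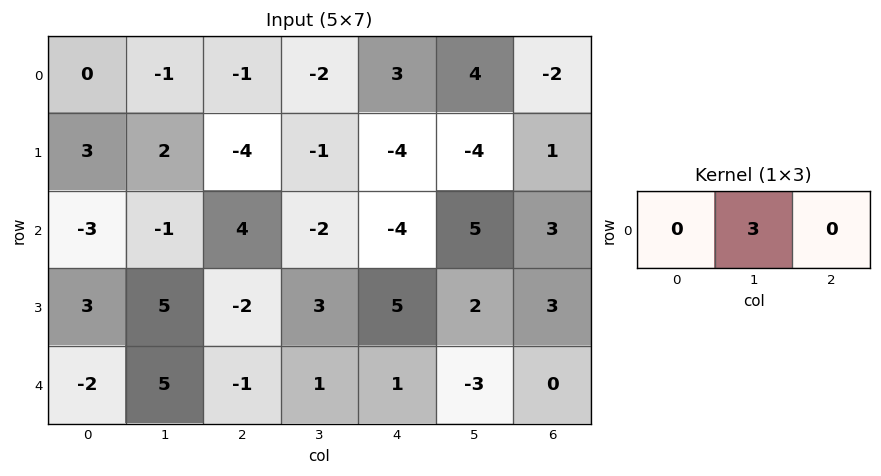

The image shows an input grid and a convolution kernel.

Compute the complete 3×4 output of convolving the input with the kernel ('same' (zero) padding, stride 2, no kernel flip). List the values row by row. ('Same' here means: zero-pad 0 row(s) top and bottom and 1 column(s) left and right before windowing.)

0 -3 9 -6
-9 12 -12 9
-6 -3 3 0

Output[0,0]: The receptive field on the zero-padded input at this output position is [0 0 -1]. Elementwise product with the kernel and sum: 0·3.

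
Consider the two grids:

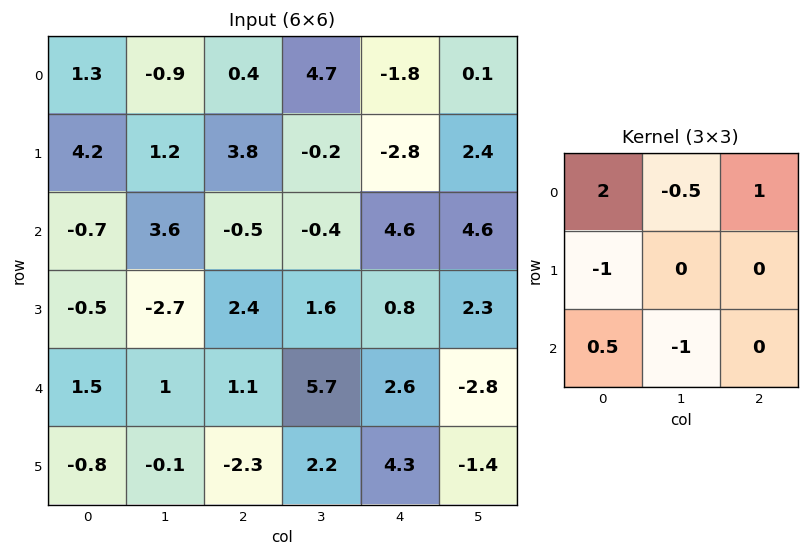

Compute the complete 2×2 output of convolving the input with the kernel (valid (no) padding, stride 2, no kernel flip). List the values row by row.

-4.7 -7
-3.45 -3.75

Output[0,0]: The receptive field on the input at this output position is [1.3 -0.9 0.4 / 4.2 1.2 3.8 / -0.7 3.6 -0.5]. Elementwise product with the kernel and sum: 1.3·2 + -0.9·-0.5 + 0.4·1 + 4.2·-1 + -0.7·0.5 + 3.6·-1.
Output[0,1]: The receptive field on the input at this output position is [0.4 4.7 -1.8 / 3.8 -0.2 -2.8 / -0.5 -0.4 4.6]. Elementwise product with the kernel and sum: 0.4·2 + 4.7·-0.5 + -1.8·1 + 3.8·-1 + -0.5·0.5 + -0.4·-1.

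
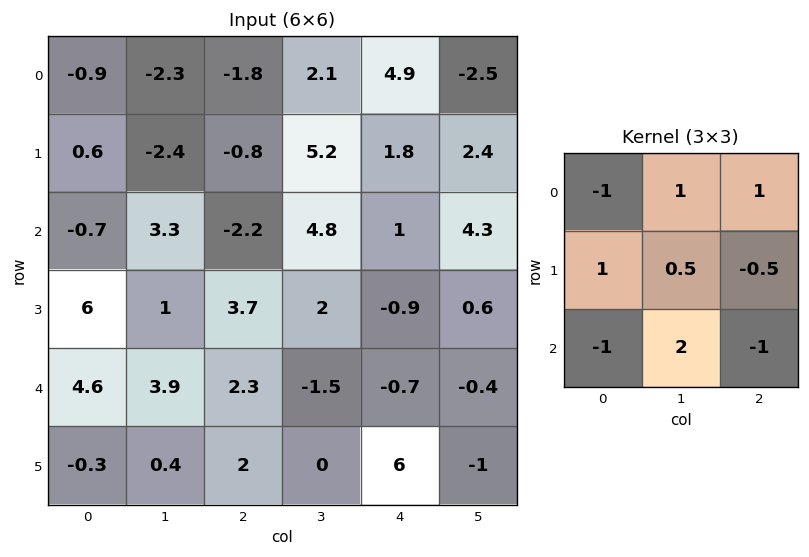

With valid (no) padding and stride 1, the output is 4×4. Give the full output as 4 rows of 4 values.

6.1 -15.3 20.5 -1.9
-9.45 11 8.7 -2.25
7.35 3.35 8.55 2.25
3.2 14.1 -8.7 9.05

Output[0,0]: The receptive field on the input at this output position is [-0.9 -2.3 -1.8 / 0.6 -2.4 -0.8 / -0.7 3.3 -2.2]. Elementwise product with the kernel and sum: -0.9·-1 + -2.3·1 + -1.8·1 + 0.6·1 + -2.4·0.5 + -0.8·-0.5 + -0.7·-1 + 3.3·2 + -2.2·-1.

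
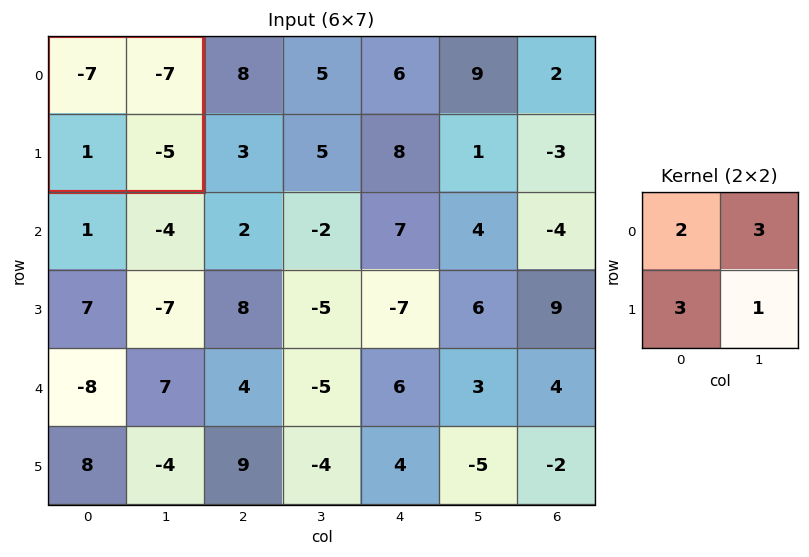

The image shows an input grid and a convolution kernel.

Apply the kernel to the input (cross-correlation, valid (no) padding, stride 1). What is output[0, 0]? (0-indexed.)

The receptive field on the input at this output position is [-7 -7 / 1 -5]. Elementwise product with the kernel and sum: -7·2 + -7·3 + 1·3 + -5·1.

-37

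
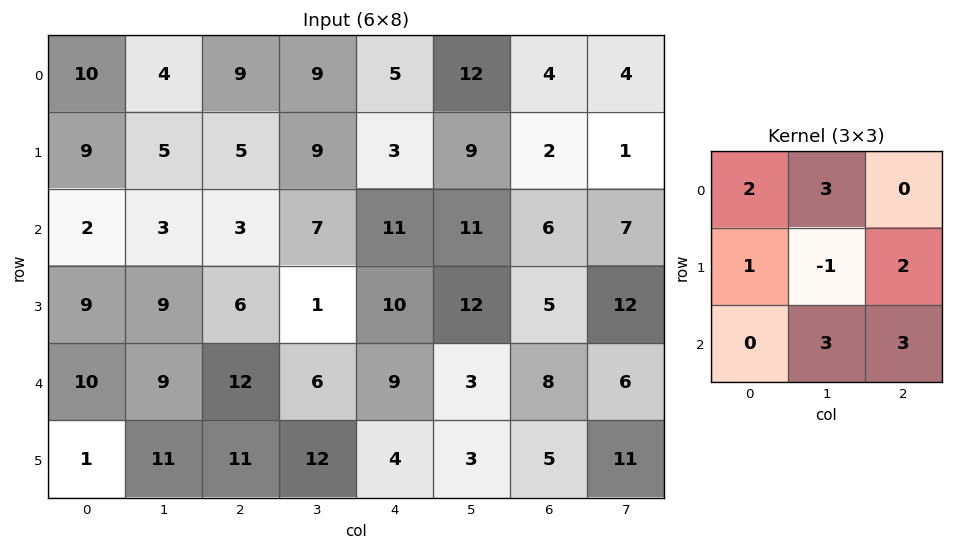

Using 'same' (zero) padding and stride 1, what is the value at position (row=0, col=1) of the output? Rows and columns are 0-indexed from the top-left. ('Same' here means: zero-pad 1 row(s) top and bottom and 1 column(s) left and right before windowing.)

The receptive field on the zero-padded input at this output position is [0 0 0 / 10 4 9 / 9 5 5]. Elementwise product with the kernel and sum: 0·2 + 0·3 + 10·1 + 4·-1 + 9·2 + 5·3 + 5·3.

54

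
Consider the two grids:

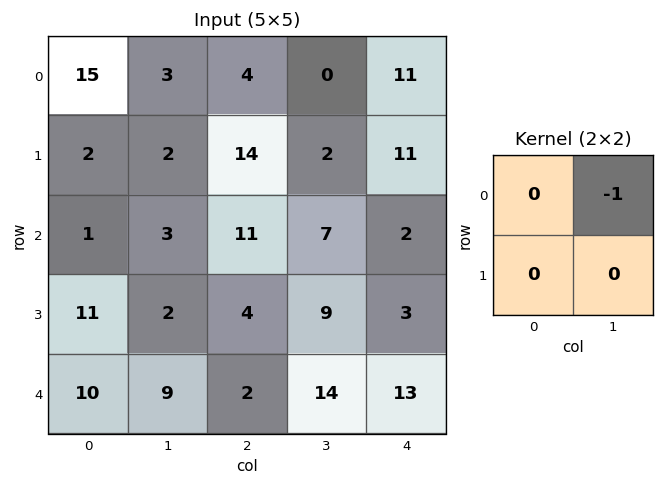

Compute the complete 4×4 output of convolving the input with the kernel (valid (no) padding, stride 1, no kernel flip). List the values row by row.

-3 -4 0 -11
-2 -14 -2 -11
-3 -11 -7 -2
-2 -4 -9 -3

Output[0,0]: The receptive field on the input at this output position is [15 3 / 2 2]. Elementwise product with the kernel and sum: 3·-1.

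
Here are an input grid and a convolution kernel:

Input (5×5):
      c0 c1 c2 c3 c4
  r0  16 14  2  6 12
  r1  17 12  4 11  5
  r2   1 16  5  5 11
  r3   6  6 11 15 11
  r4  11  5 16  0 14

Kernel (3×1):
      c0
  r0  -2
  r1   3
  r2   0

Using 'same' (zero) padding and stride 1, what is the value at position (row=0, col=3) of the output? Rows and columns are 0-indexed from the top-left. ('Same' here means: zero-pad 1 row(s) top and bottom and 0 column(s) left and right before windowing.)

The receptive field on the zero-padded input at this output position is [0 / 6 / 11]. Elementwise product with the kernel and sum: 0·-2 + 6·3.

18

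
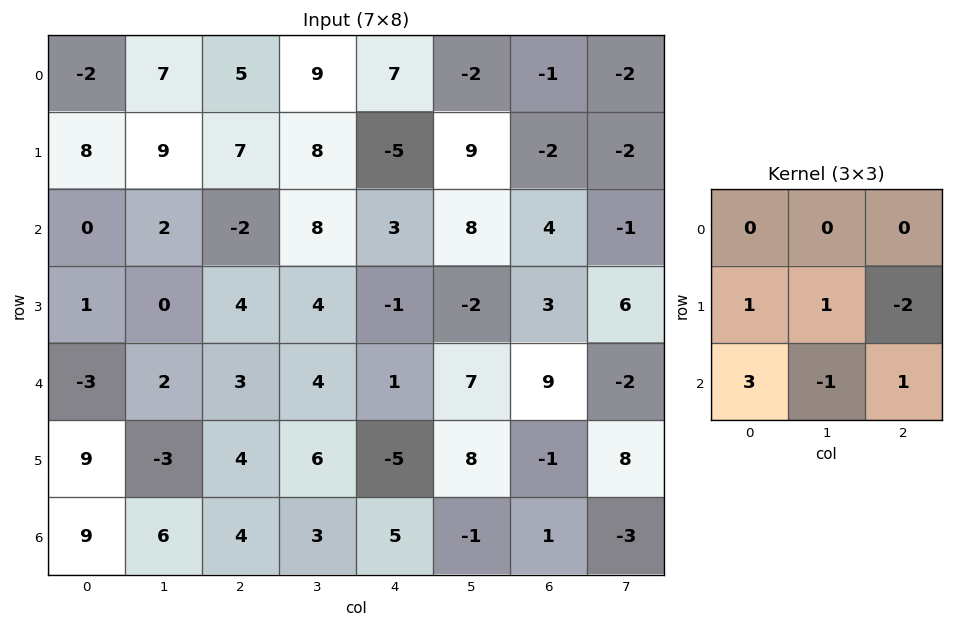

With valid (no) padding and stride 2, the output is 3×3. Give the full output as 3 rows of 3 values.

Output[0,0]: The receptive field on the input at this output position is [-2 7 5 / 8 9 7 / 0 2 -2]. Elementwise product with the kernel and sum: 8·1 + 9·1 + 7·-2 + 0·3 + 2·-1 + -2·1.

-1 14 13
-15 16 -4
23 34 22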